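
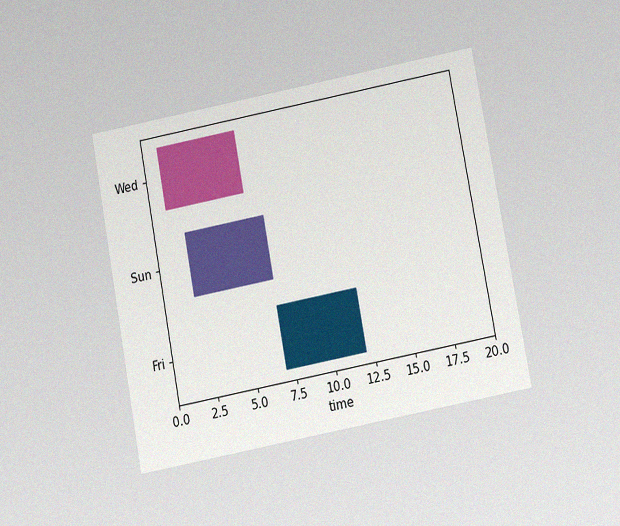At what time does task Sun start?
2

The chart is tilted about 11° counter-clockwise and viewed at a slight angle, with some photo noise. The Sun bar begins at t=2.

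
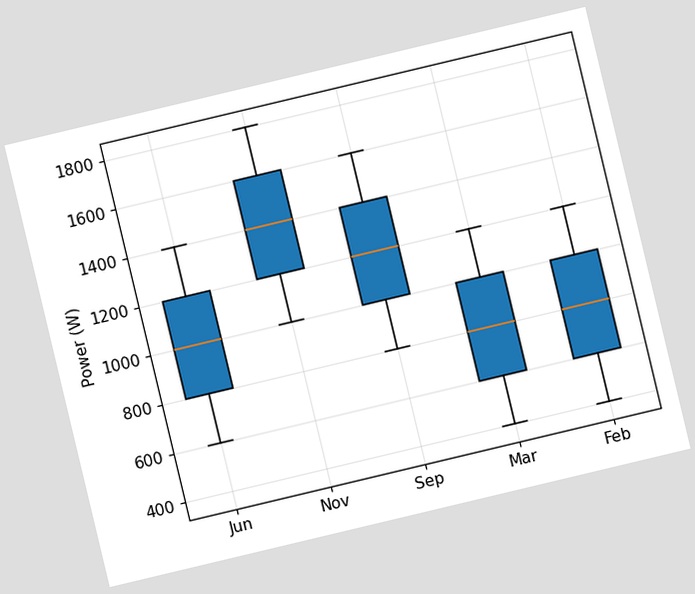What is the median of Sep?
1200W

The chart is tilted about 13° counter-clockwise. The median line in the Sep box sits at 1200W.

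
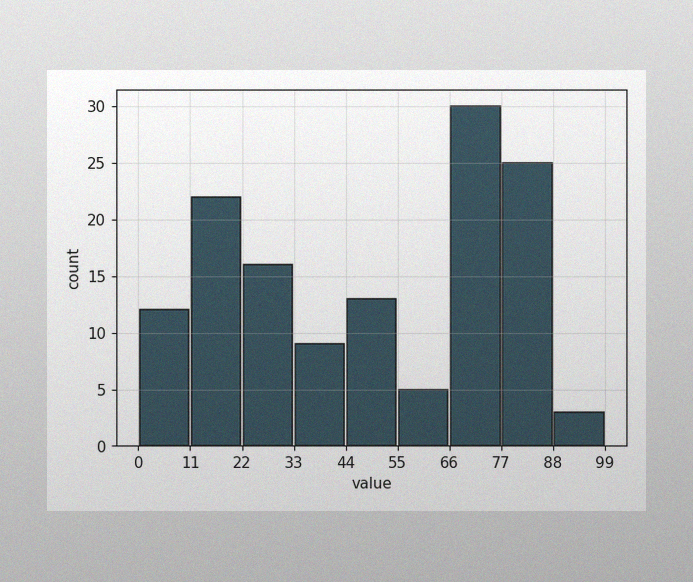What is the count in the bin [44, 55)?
13

The image has some photo noise and uneven lighting. The [44, 55) bin has height 13.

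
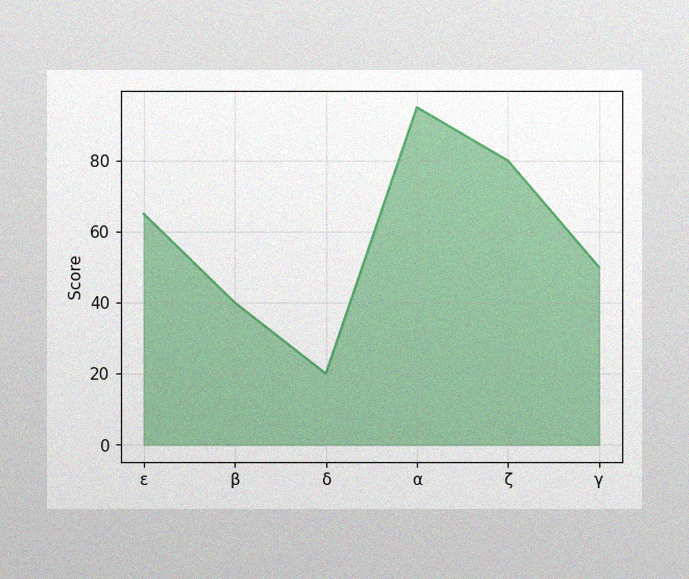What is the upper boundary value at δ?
The image has some photo noise and uneven lighting. At δ the upper boundary is at 20.

20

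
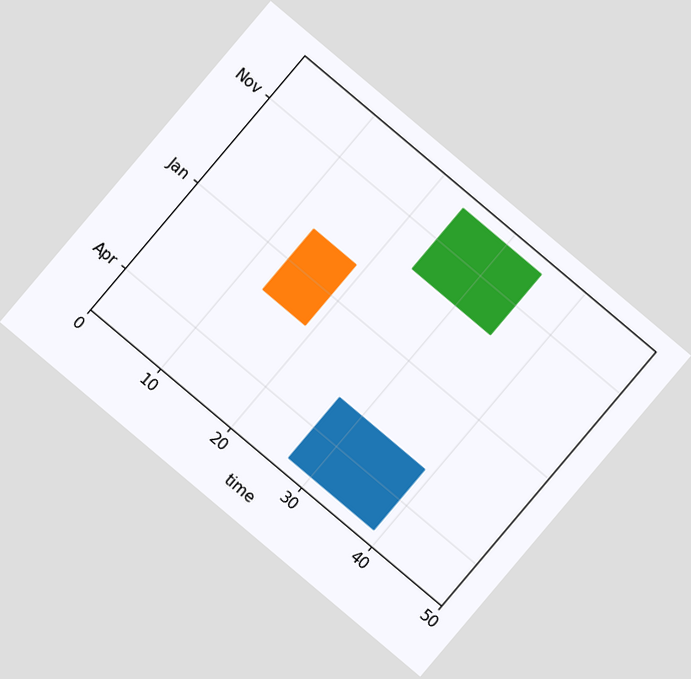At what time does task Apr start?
27

The chart is tilted about 40° clockwise. The Apr bar begins at t=27.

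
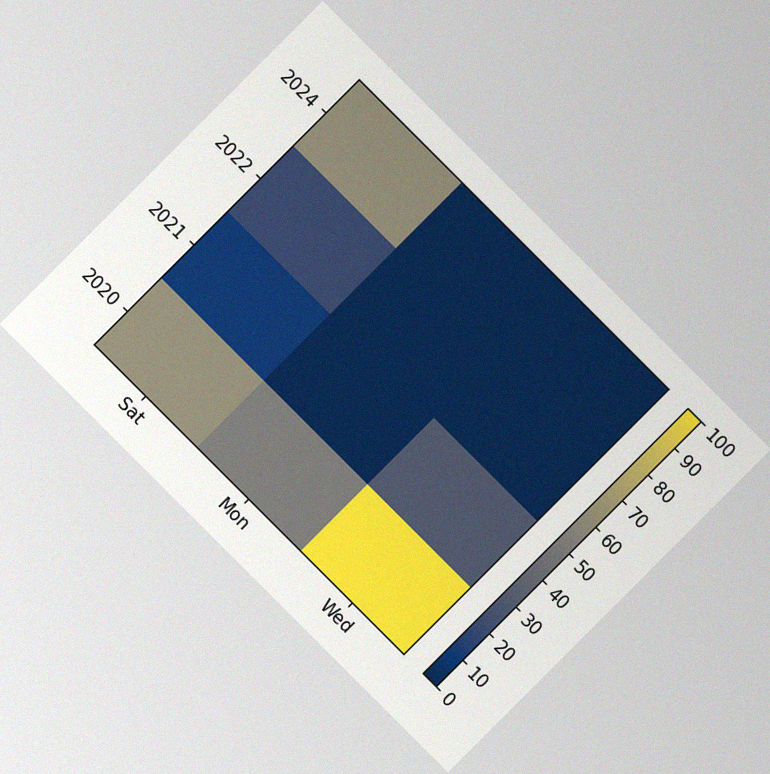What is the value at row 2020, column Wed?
The chart is tilted about 45° clockwise, with some photo noise. Matching cell (2020, Wed) against the colorbar gives 100.

100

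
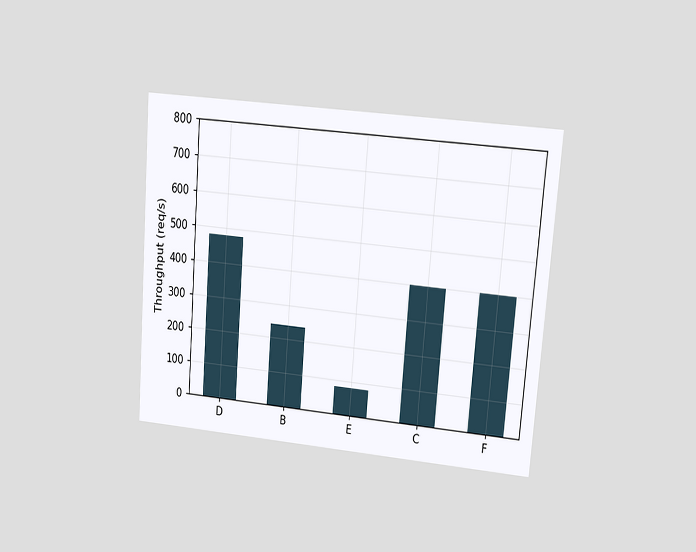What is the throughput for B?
240req/s

The chart is tilted about 5° clockwise and viewed at a slight angle. Reading along the chart's y-axis, the B bar reaches 240req/s.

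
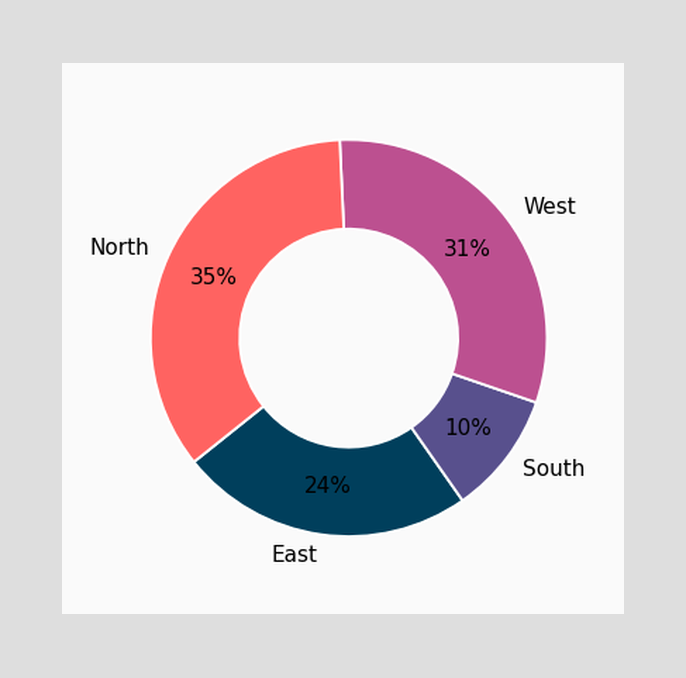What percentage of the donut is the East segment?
24%

The East segment takes up 24% of the ring.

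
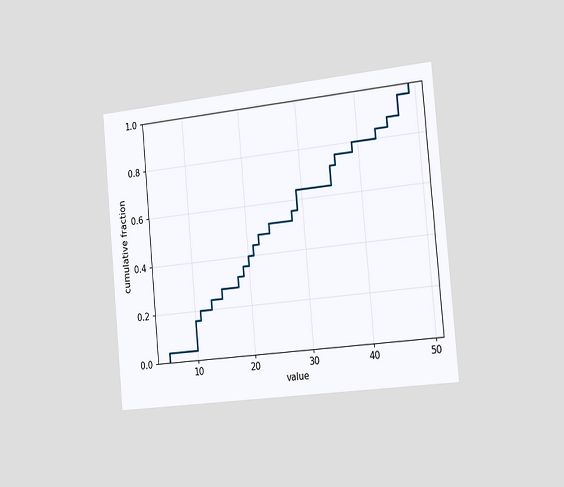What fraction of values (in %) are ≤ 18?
32%

The chart is tilted about 5° counter-clockwise and viewed slightly from the right. At x=18 the ECDF step is at 32%.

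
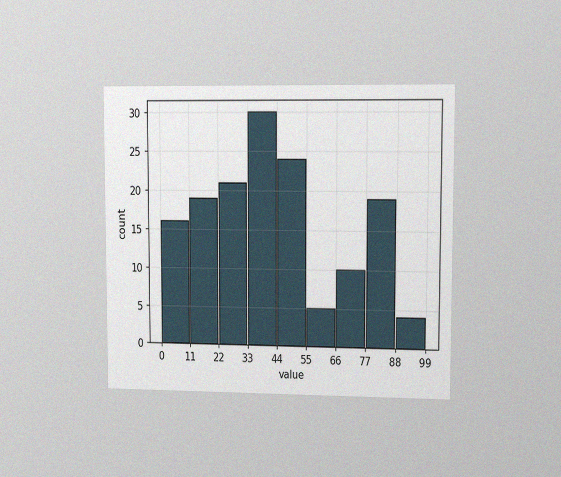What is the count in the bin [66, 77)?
10

The chart is viewed at a slight angle, with some photo noise. The [66, 77) bin has height 10.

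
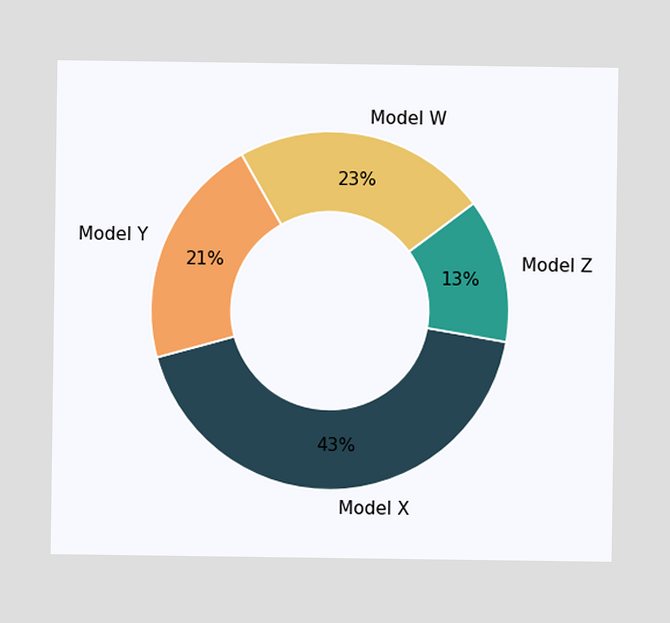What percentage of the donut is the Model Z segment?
The Model Z segment takes up 13% of the ring.

13%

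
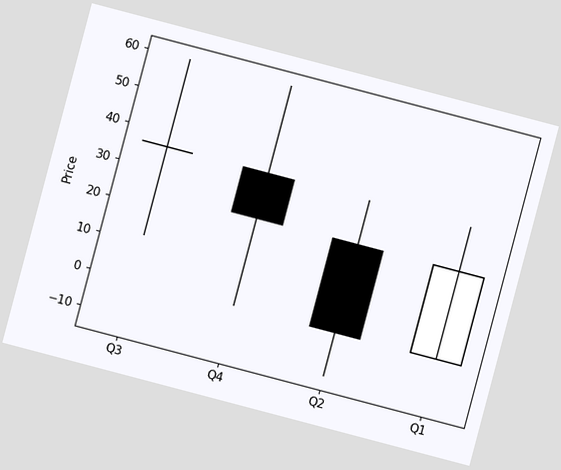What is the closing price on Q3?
The chart is tilted about 15° clockwise. The Q3 candle closes at 36.

36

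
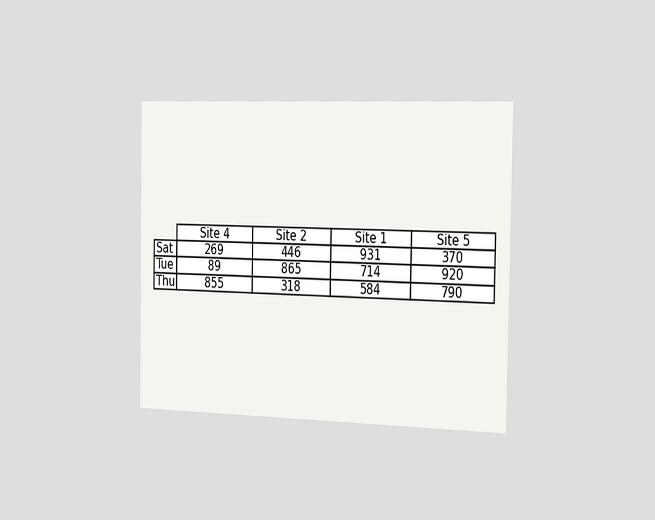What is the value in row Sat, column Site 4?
The chart is viewed slightly from the right. The (Sat, Site 4) cell reads 269.

269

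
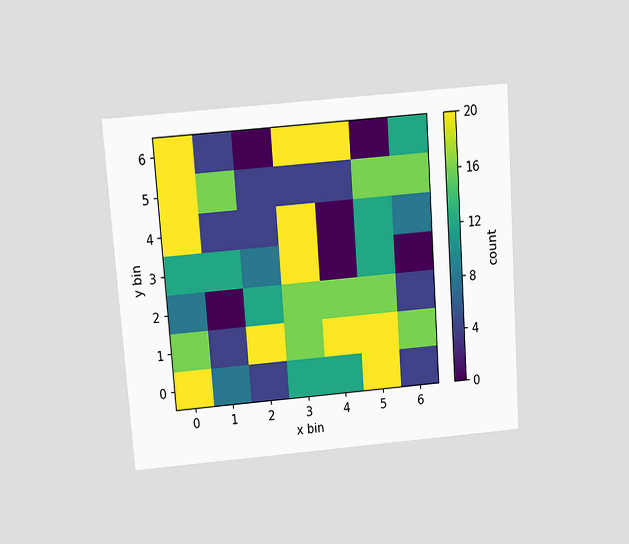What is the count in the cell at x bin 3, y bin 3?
20

The chart is tilted about 4° counter-clockwise and viewed slightly from above. Matching the cell (3, 3) against the colorbar gives 20.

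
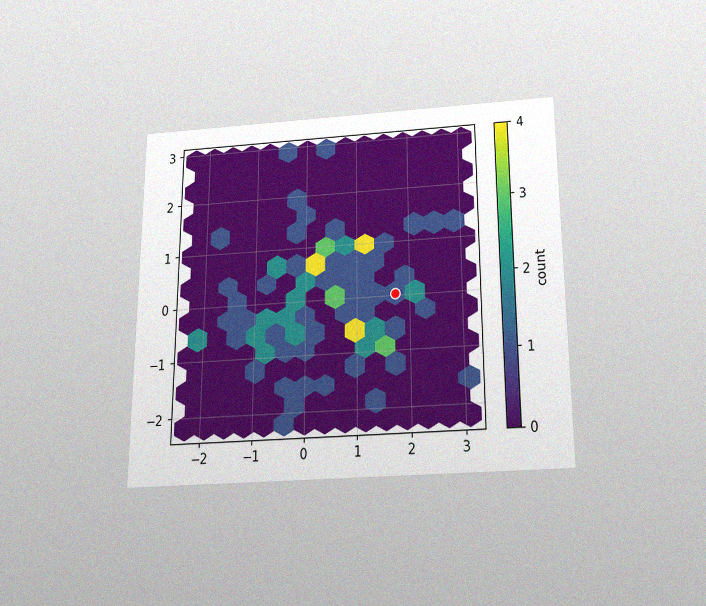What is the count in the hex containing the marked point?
The chart is viewed slightly from below, with some photo noise. The marked hex reads 1 on the colorbar.

1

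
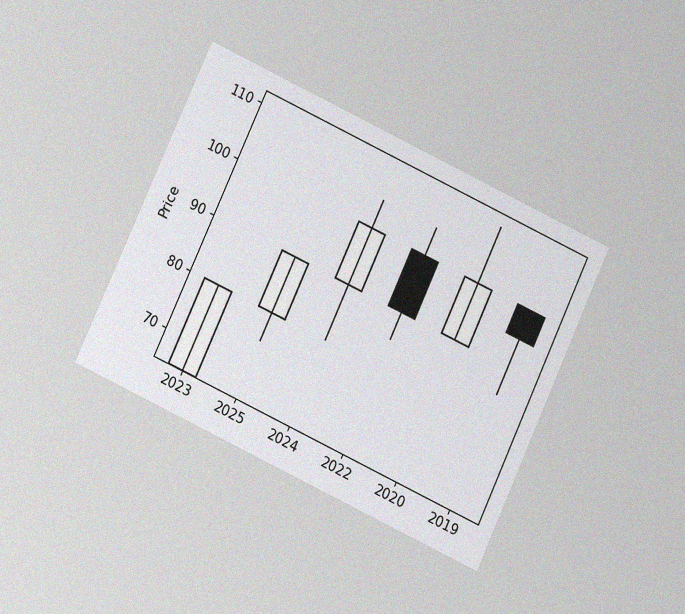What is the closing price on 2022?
The chart is tilted about 25° clockwise and viewed at a slight angle, with some photo noise. The 2022 candle closes at 90.

90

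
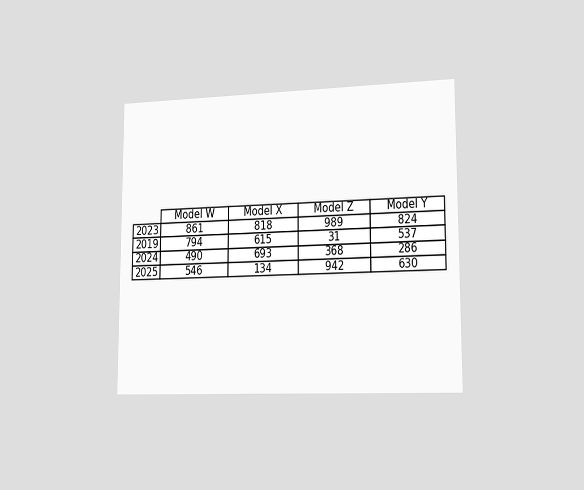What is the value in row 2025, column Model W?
The chart is viewed slightly from the right. The (2025, Model W) cell reads 546.

546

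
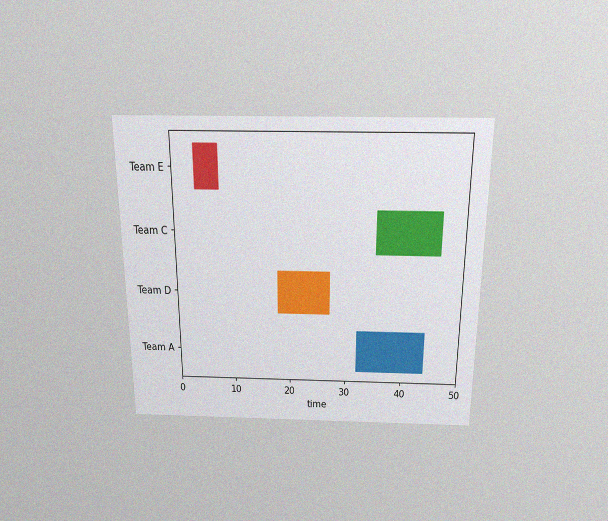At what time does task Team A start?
32

The chart is viewed slightly from above, with some photo noise. The Team A bar begins at t=32.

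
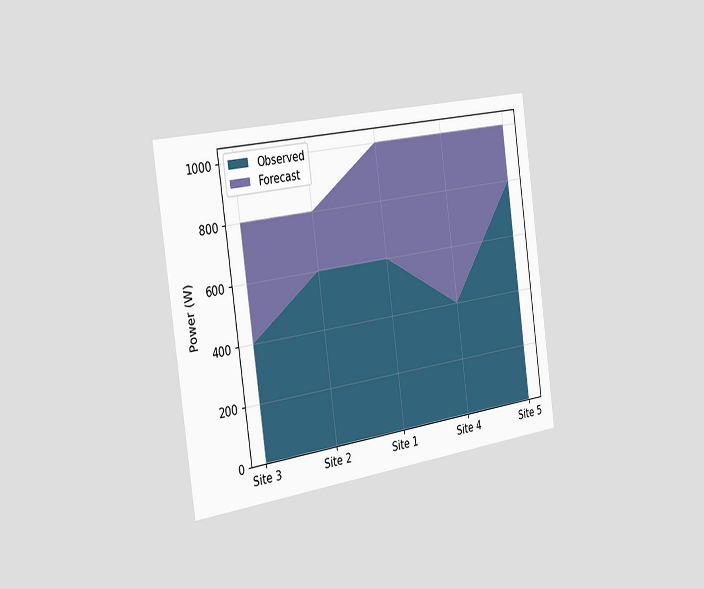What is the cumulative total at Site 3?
800W

The chart is tilted about 8° counter-clockwise and viewed slightly from the left. The stacked total at Site 3 reaches 800W.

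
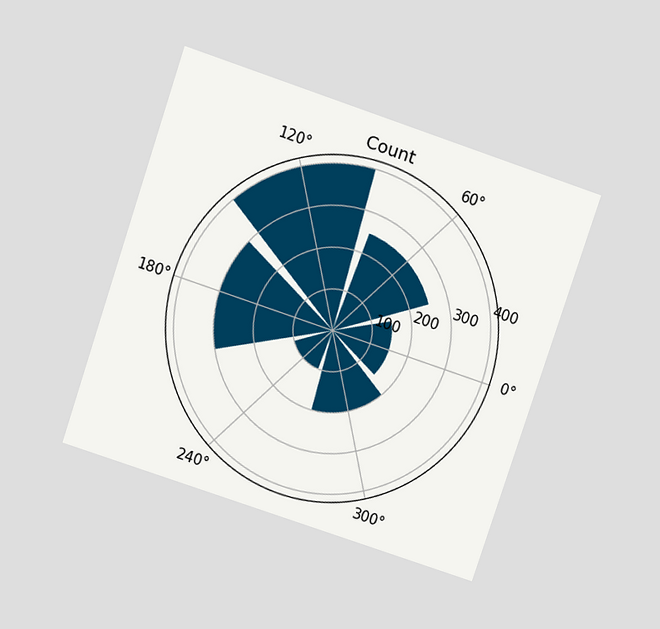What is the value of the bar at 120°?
400

The chart is tilted about 19° clockwise and viewed slightly from above. The bar at 120° reaches 400 on the radial axis.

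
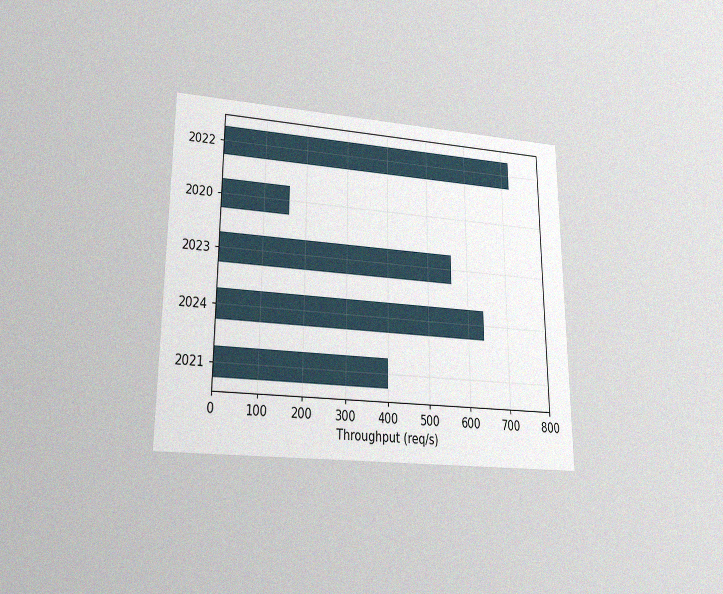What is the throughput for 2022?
720req/s

The chart is viewed at a slight angle, with some photo noise. Reading along the chart's x-axis, the 2022 bar reaches 720req/s.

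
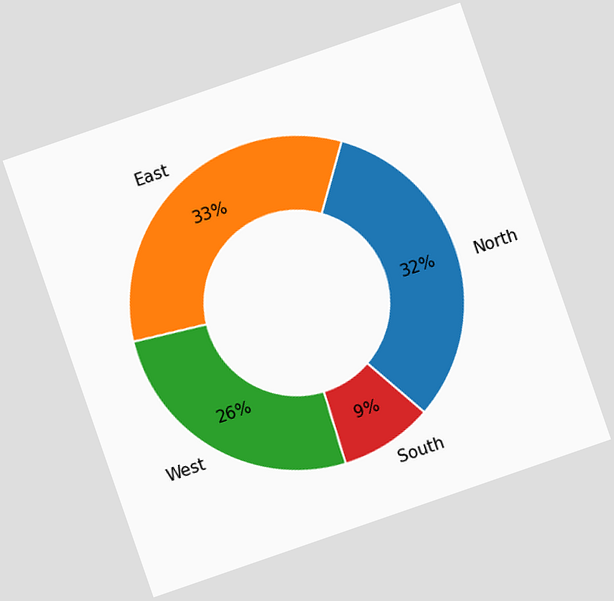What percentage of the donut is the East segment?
The chart is tilted about 19° counter-clockwise. The East segment takes up 33% of the ring.

33%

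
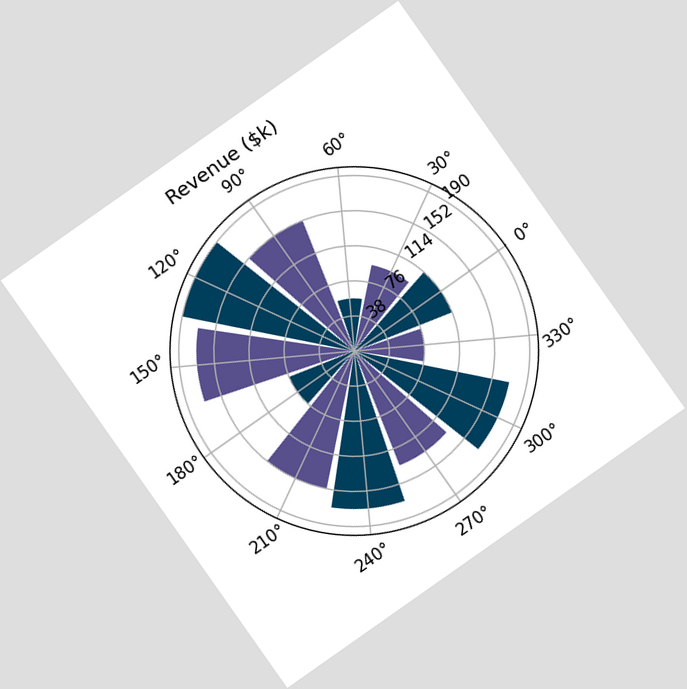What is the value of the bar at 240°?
$171k

The chart is tilted about 35° counter-clockwise. The bar at 240° reaches $171k on the radial axis.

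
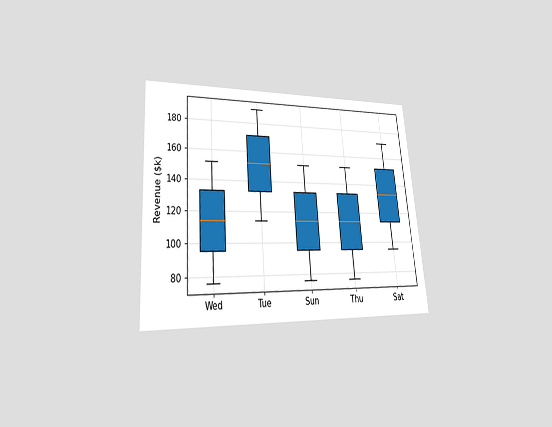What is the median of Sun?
$114k

The chart is tilted about 5° counter-clockwise and viewed at a slight angle. The median line in the Sun box sits at $114k.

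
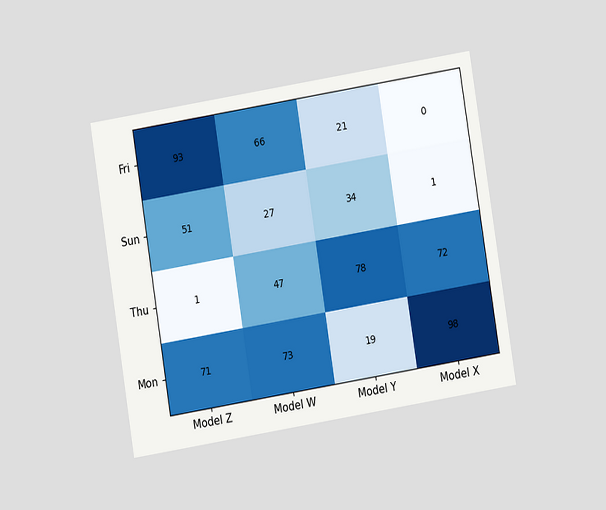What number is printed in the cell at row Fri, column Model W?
The chart is tilted about 9° counter-clockwise and viewed at a slight angle. The (Fri, Model W) cell reads 66.

66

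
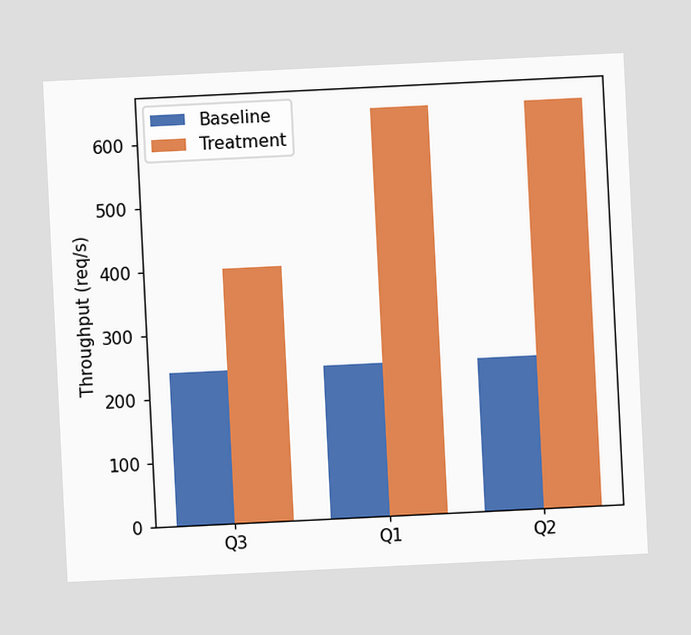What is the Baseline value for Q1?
The chart is tilted about 3° counter-clockwise. The Baseline bar at Q1 reaches 240req/s on the y-axis.

240req/s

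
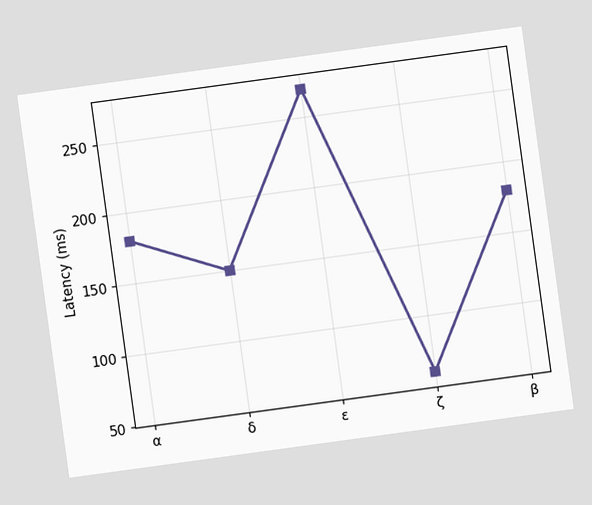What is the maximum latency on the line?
270ms

The chart is tilted about 8° counter-clockwise. The highest point is at ε, and reading across to the y-axis gives 270ms.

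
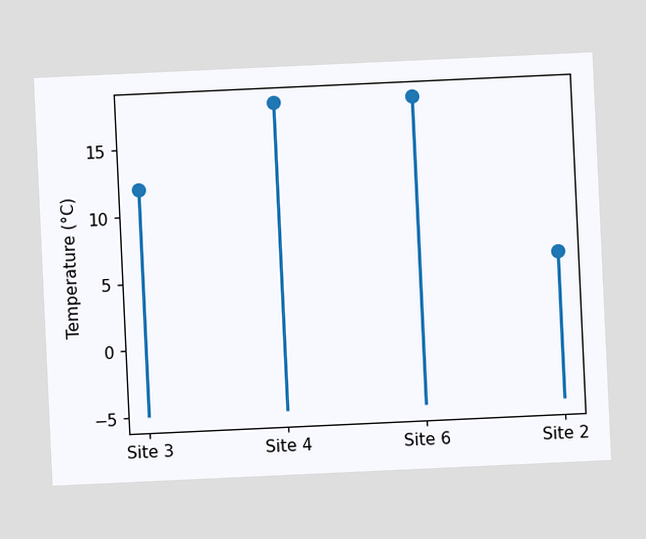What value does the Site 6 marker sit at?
18°C

The chart is tilted about 3° counter-clockwise. The Site 6 marker sits at 18°C.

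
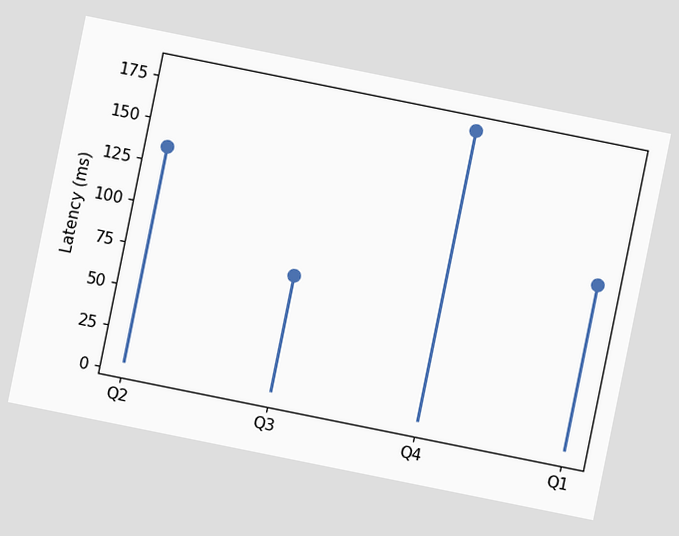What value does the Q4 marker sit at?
180ms

The chart is tilted about 11° clockwise. The Q4 marker sits at 180ms.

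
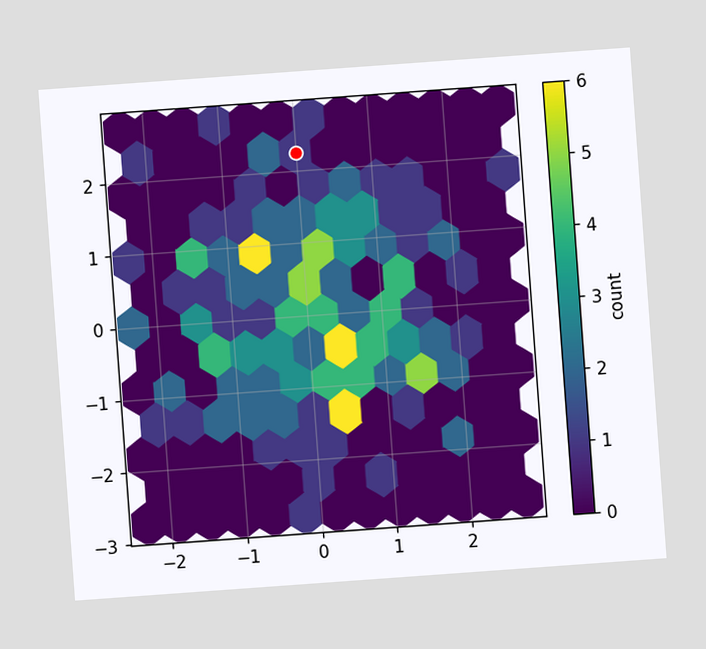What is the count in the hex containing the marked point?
1

The chart is tilted about 4° counter-clockwise. The marked hex reads 1 on the colorbar.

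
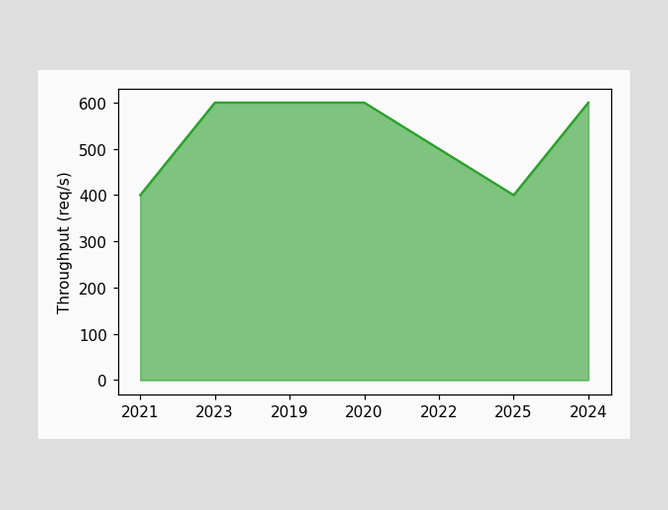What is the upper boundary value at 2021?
At 2021 the upper boundary is at 400req/s.

400req/s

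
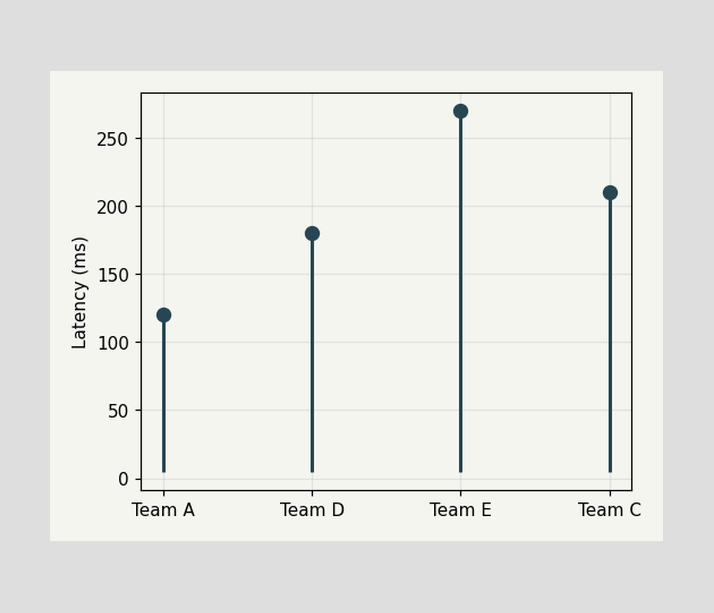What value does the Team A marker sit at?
120ms

The Team A marker sits at 120ms.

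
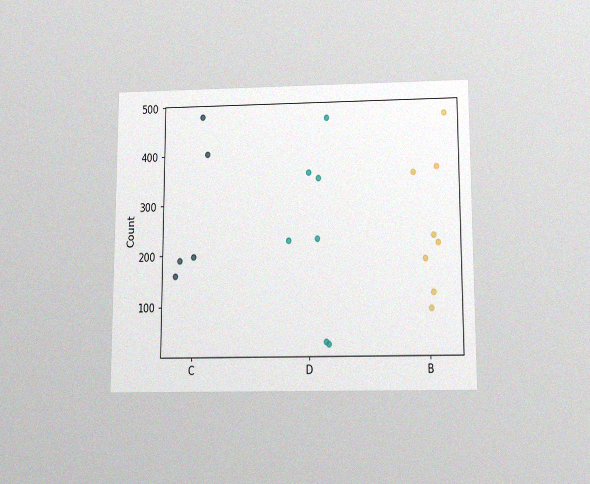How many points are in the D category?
7

The chart is viewed slightly from below, with some photo noise. Counting the markers in the D column gives 7.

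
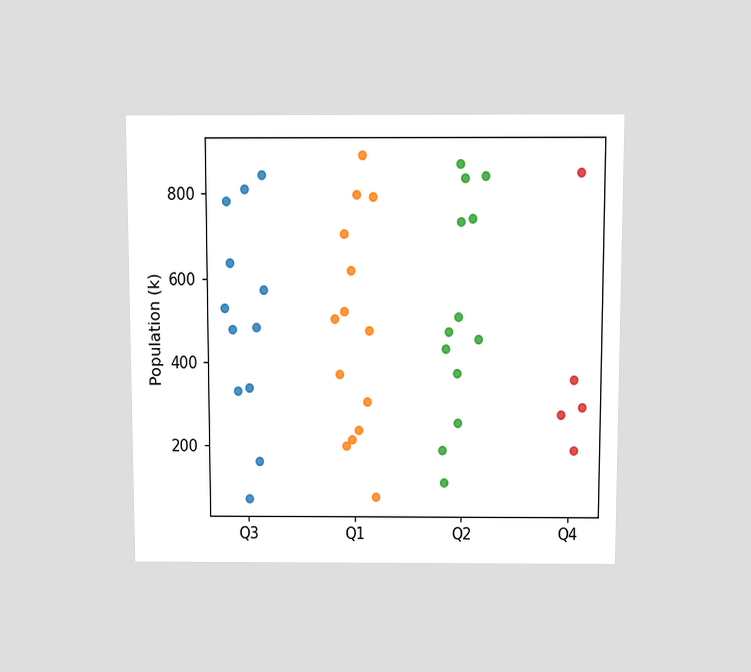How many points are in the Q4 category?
5

The chart is viewed slightly from above. Counting the markers in the Q4 column gives 5.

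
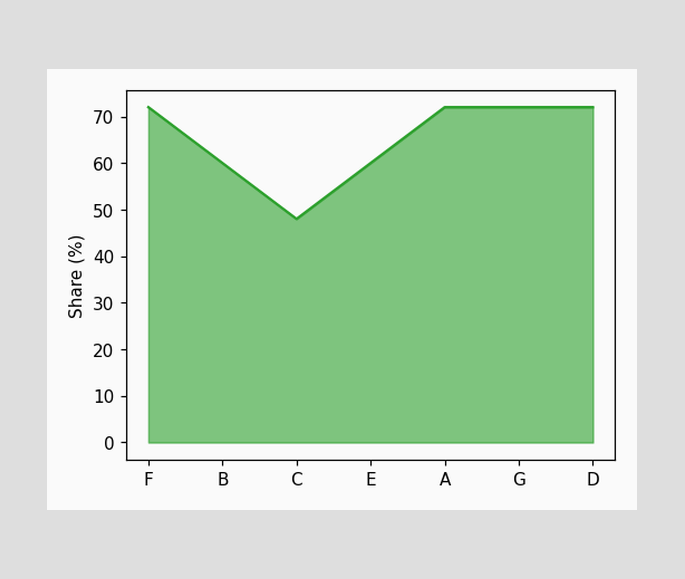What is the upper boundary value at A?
At A the upper boundary is at 72%.

72%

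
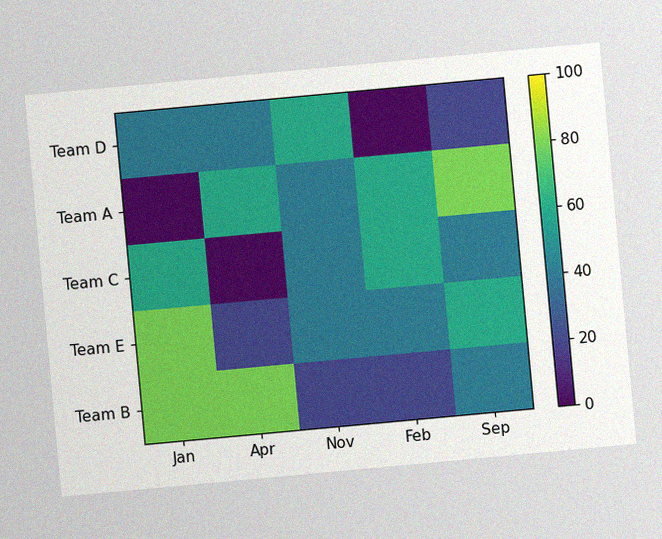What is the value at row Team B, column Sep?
40

The chart is tilted about 5° counter-clockwise, with some photo noise. Matching cell (Team B, Sep) against the colorbar gives 40.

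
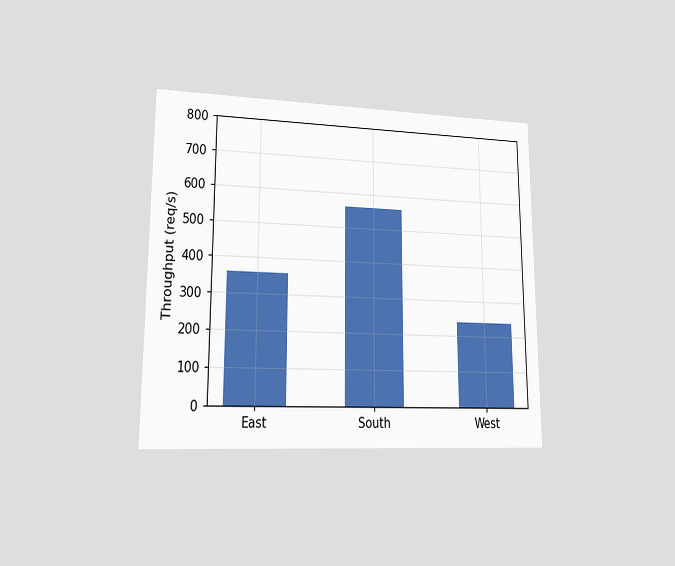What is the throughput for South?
The chart is viewed at a slight angle. Reading along the chart's y-axis, the South bar reaches 560req/s.

560req/s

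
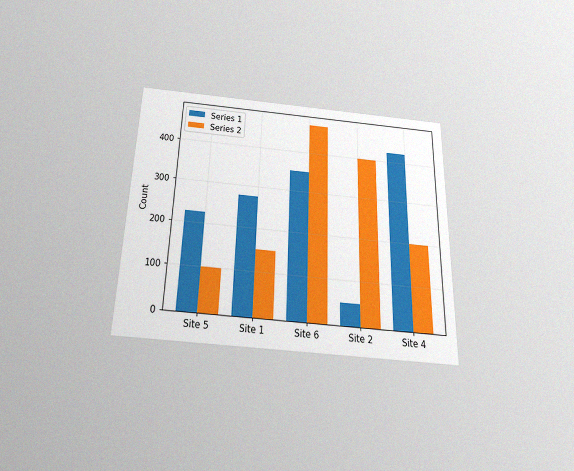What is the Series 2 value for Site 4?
200

The chart is viewed slightly from below, with some photo noise. The Series 2 bar at Site 4 reaches 200 on the y-axis.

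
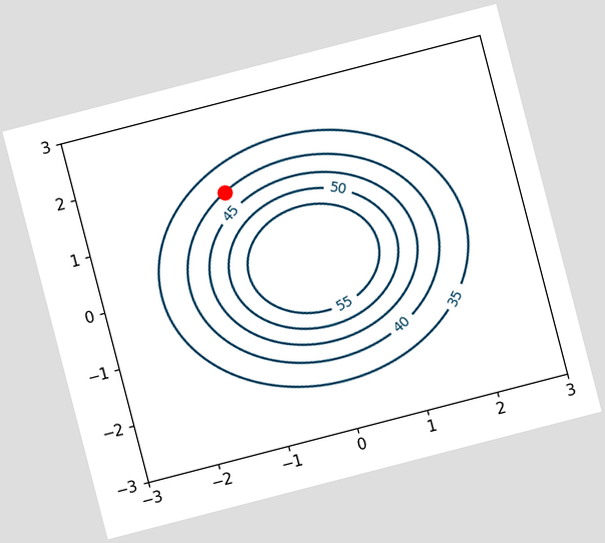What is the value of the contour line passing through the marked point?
40

The chart is tilted about 15° counter-clockwise. The marked point sits on the contour labelled 40.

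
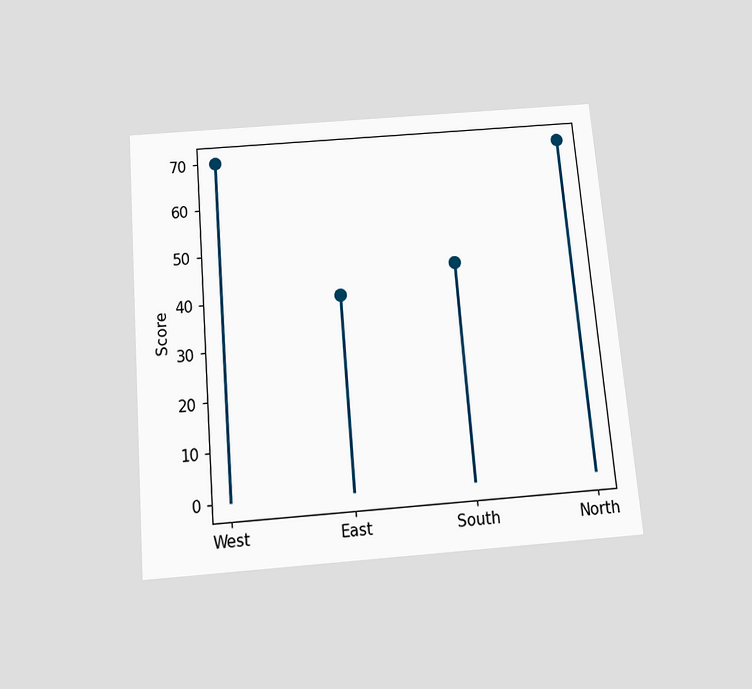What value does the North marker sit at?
The chart is tilted about 5° counter-clockwise and viewed slightly from below. The North marker sits at 70.

70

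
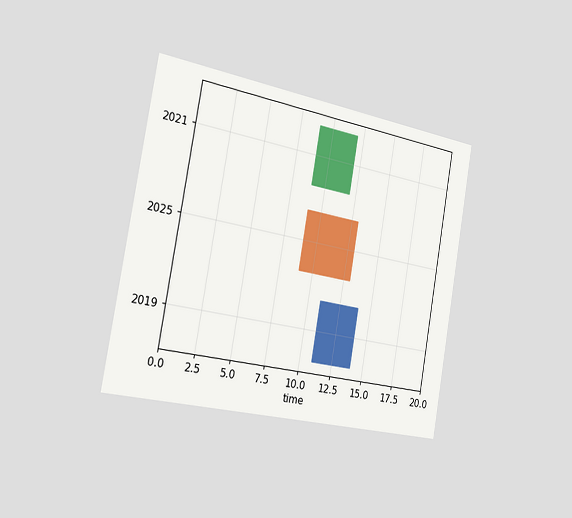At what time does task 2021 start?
9

The chart is tilted about 10° clockwise and viewed slightly from the left. The 2021 bar begins at t=9.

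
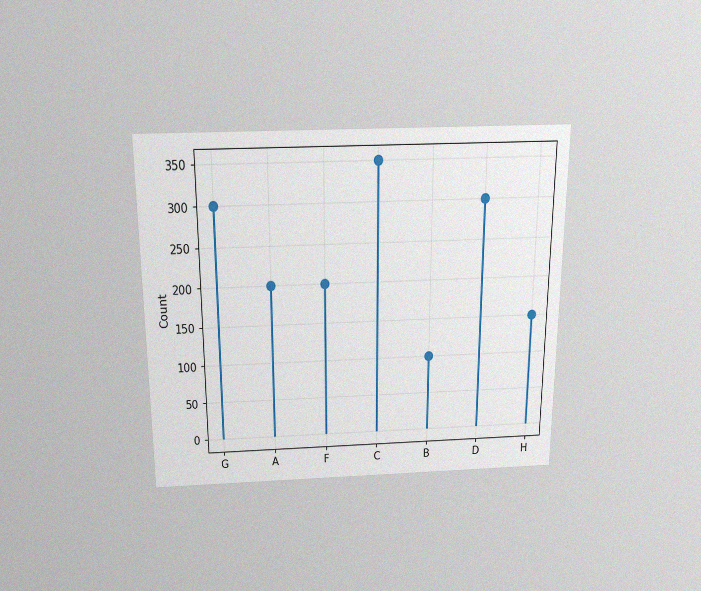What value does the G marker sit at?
300

The chart is viewed slightly from above, with some photo noise. The G marker sits at 300.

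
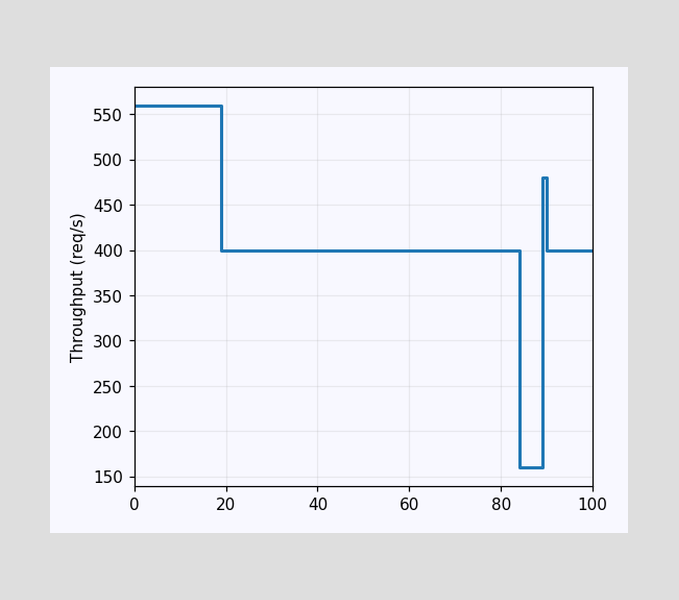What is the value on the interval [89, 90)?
On [89, 90) the step sits at 480req/s.

480req/s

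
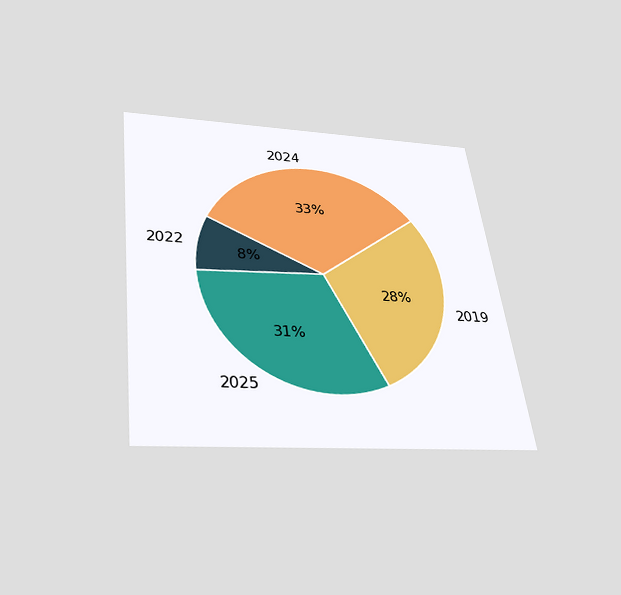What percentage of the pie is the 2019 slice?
The chart is tilted about 7° counter-clockwise and viewed slightly from below. The 2019 slice takes up 28% of the pie.

28%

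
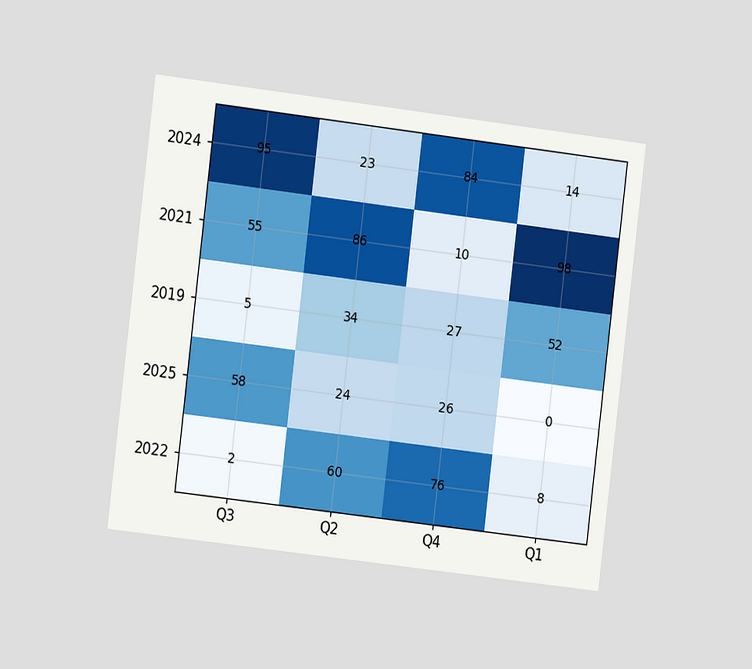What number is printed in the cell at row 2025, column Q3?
58

The chart is tilted about 7° clockwise and viewed slightly from the left. The (2025, Q3) cell reads 58.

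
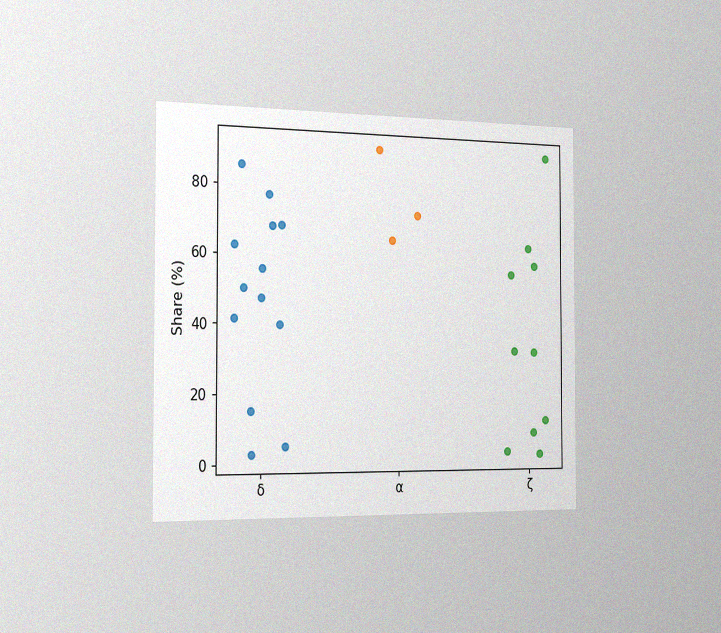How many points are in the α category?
The chart is viewed slightly from the left, with some photo noise. Counting the markers in the α column gives 3.

3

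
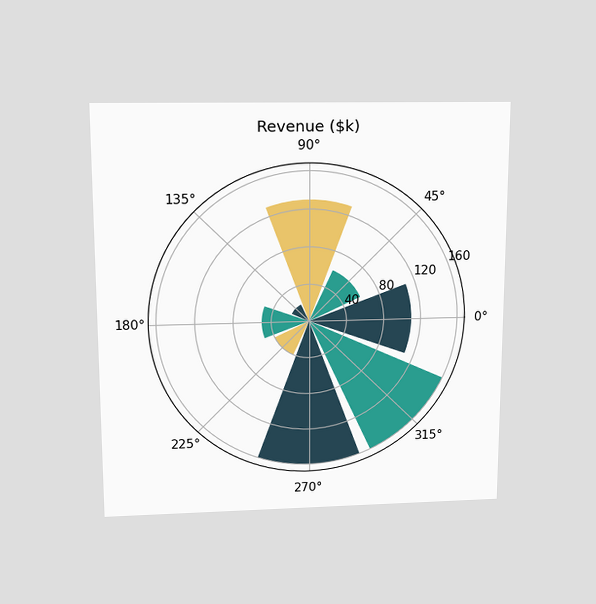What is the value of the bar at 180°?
$50k

The chart is viewed slightly from above. The bar at 180° reaches $50k on the radial axis.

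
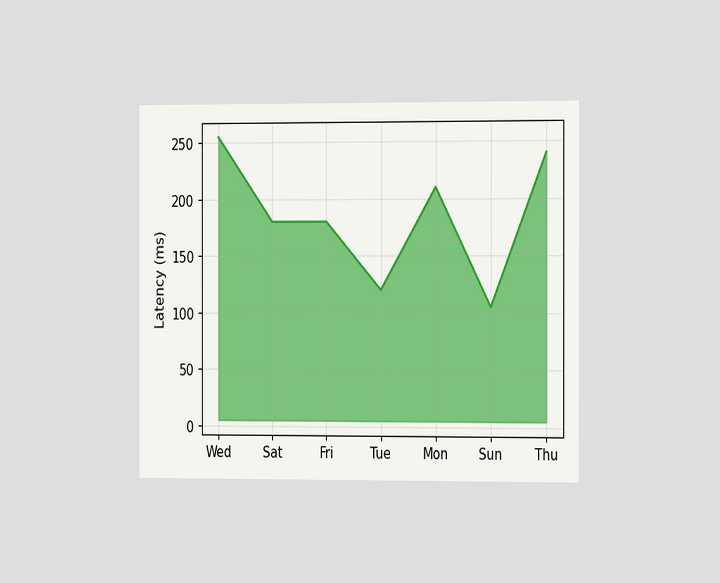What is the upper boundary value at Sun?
105ms

The chart is viewed slightly from the right. At Sun the upper boundary is at 105ms.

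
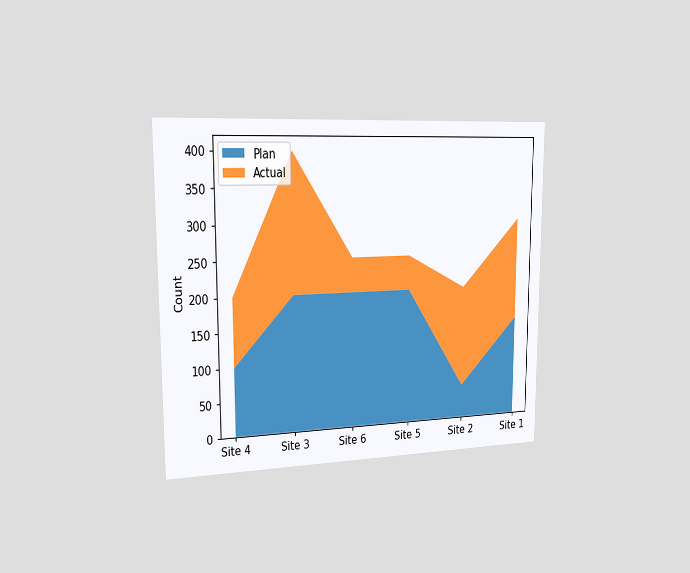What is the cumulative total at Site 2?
The chart is viewed slightly from the left. The stacked total at Site 2 reaches 200.

200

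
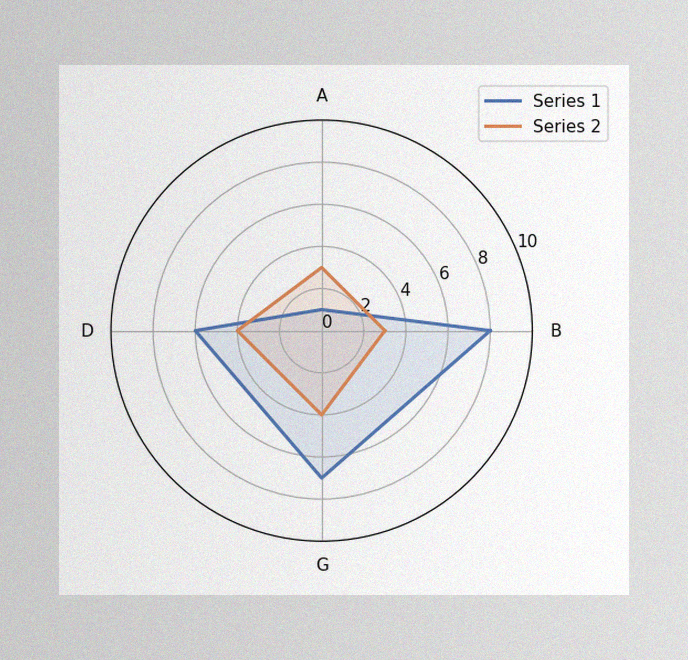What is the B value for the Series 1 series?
The image has some photo noise and uneven lighting. On the B axis, Series 1 reaches 8.

8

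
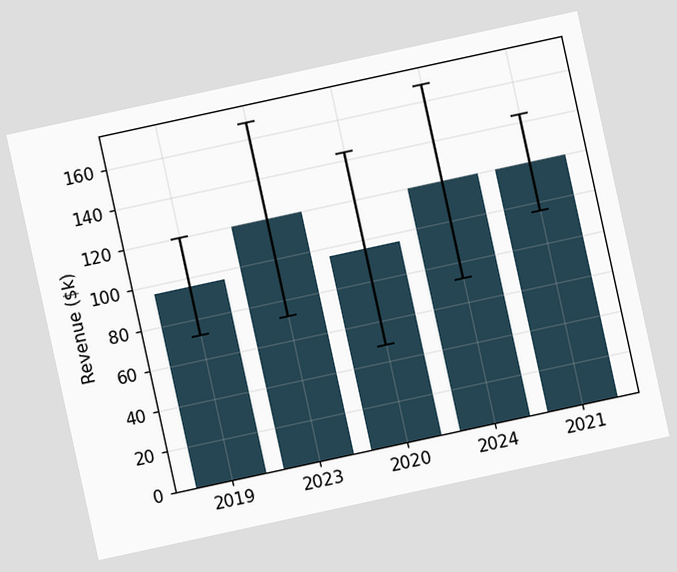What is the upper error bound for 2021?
$144k

The chart is tilted about 12° counter-clockwise. The 2021 bar's upper whisker reaches $144k.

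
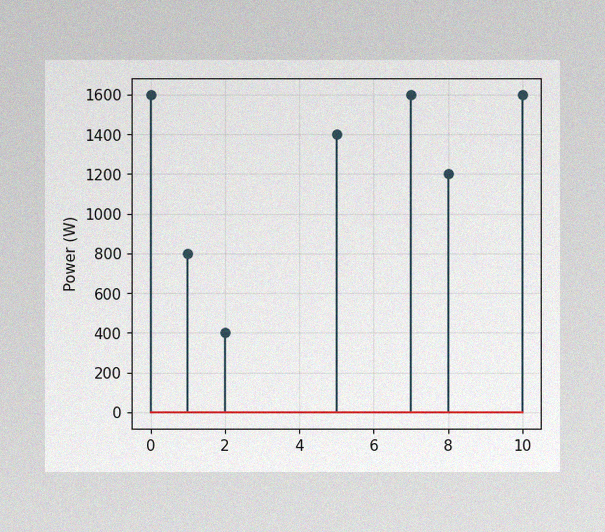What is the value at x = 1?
800W

The image has some photo noise and uneven lighting. The stem at x=1 reaches 800W.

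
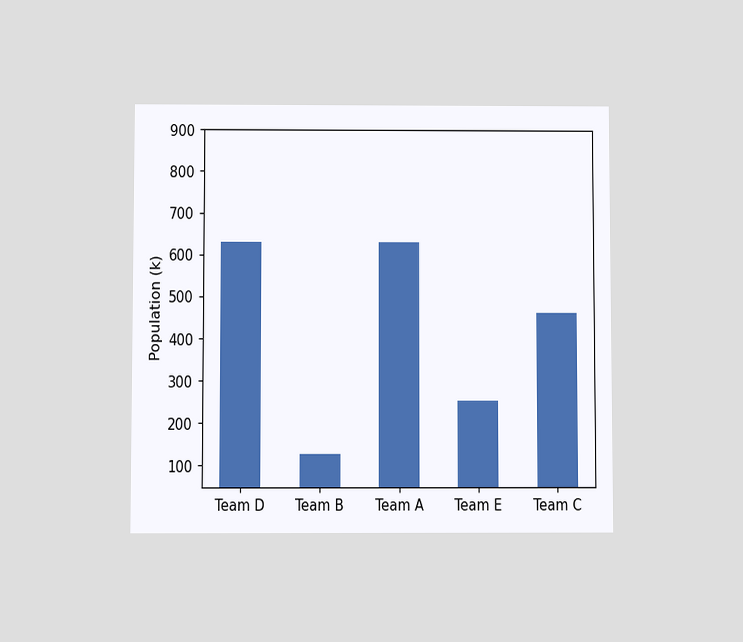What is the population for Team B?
126k

The chart is viewed slightly from below. Reading along the chart's y-axis, the Team B bar reaches 126k.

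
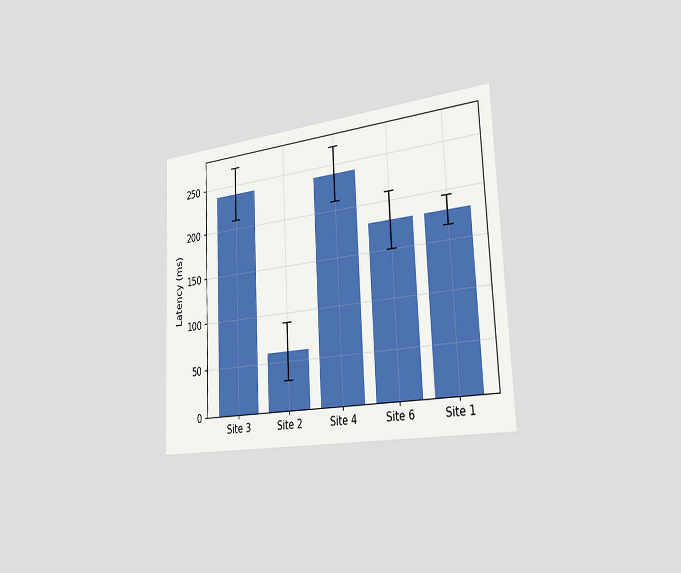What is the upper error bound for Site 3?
270ms

The chart is tilted about 3° counter-clockwise and viewed slightly from the right. The Site 3 bar's upper whisker reaches 270ms.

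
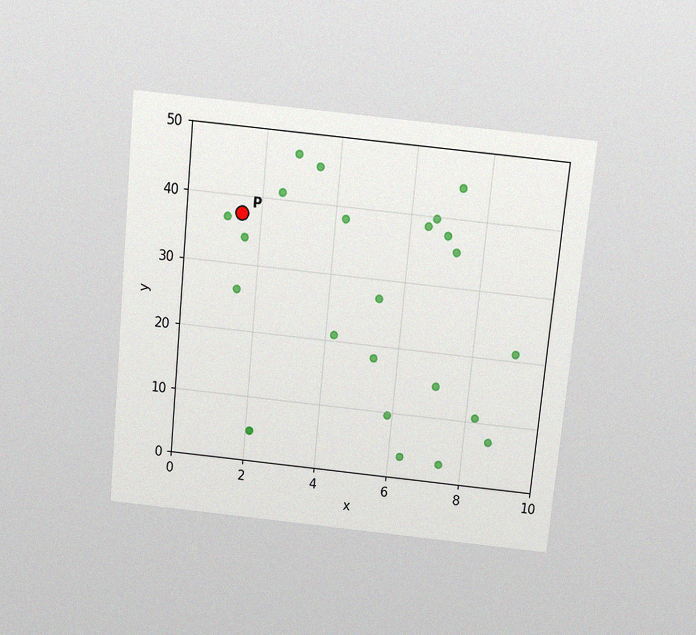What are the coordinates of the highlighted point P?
(1.5, 37.5)

The chart is tilted about 6° clockwise and viewed slightly from above, with some photo noise. Following the gridlines from P to each axis, P sits at (1.5, 37.5).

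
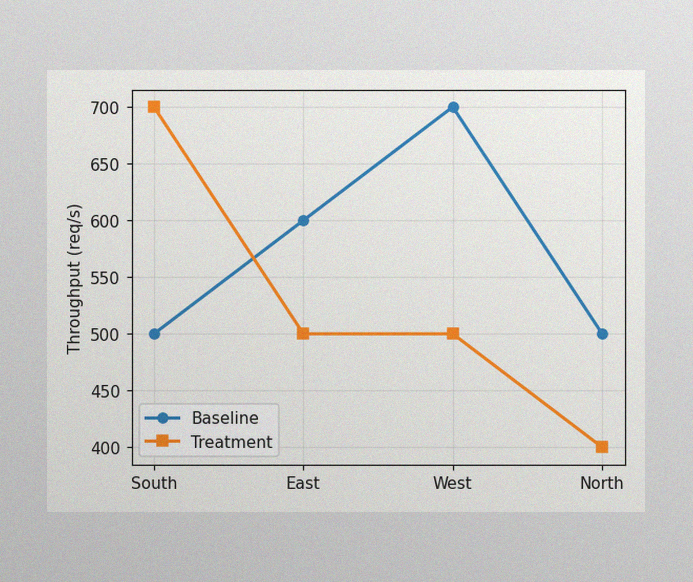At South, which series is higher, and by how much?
Treatment, by 200req/s

The image has some photo noise and uneven lighting. At South, Treatment sits above the other line by 200req/s.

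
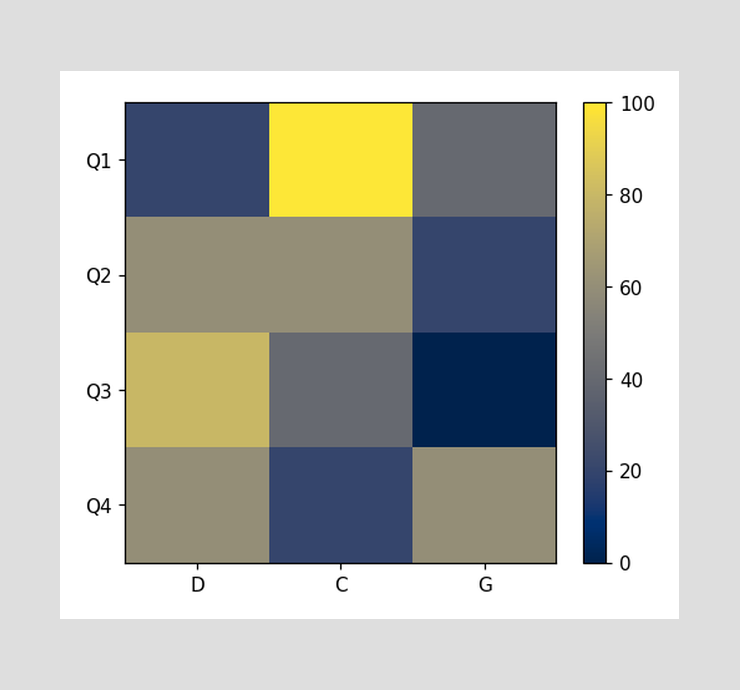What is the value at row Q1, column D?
Matching cell (Q1, D) against the colorbar gives 20.

20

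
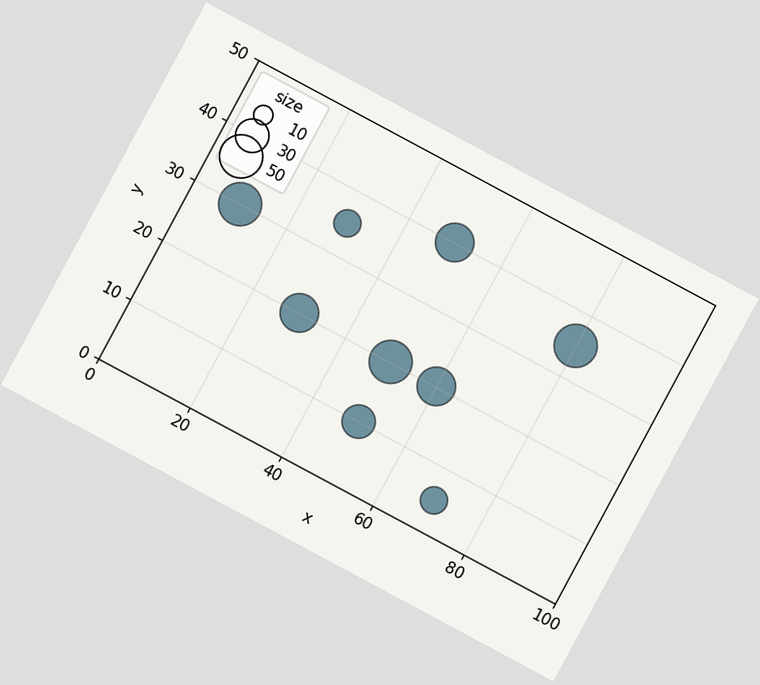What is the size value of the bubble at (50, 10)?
The chart is tilted about 28° clockwise. Matching the bubble at (50, 10) against the size legend gives 30.

30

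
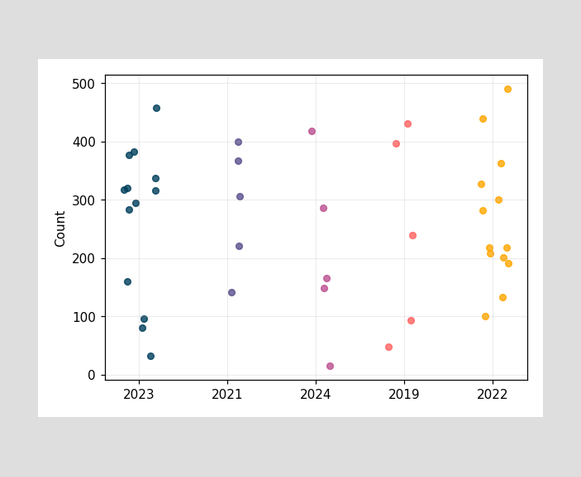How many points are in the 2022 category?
13

Counting the markers in the 2022 column gives 13.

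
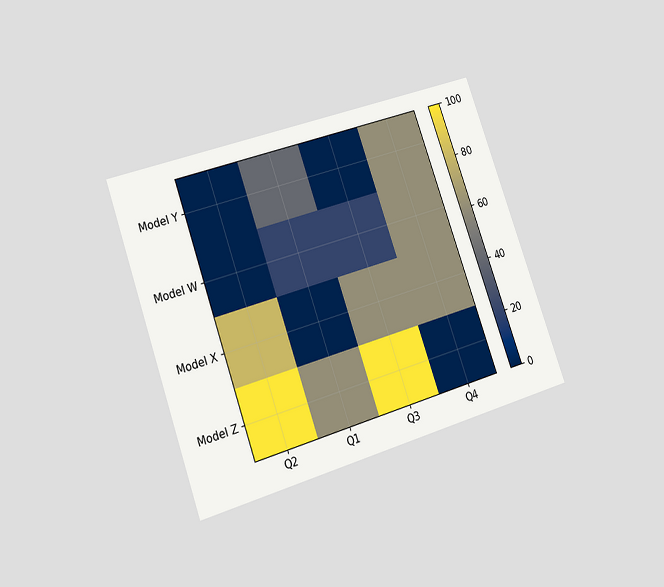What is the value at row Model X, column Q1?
The chart is tilted about 19° counter-clockwise and viewed at a slight angle. Matching cell (Model X, Q1) against the colorbar gives 0.

0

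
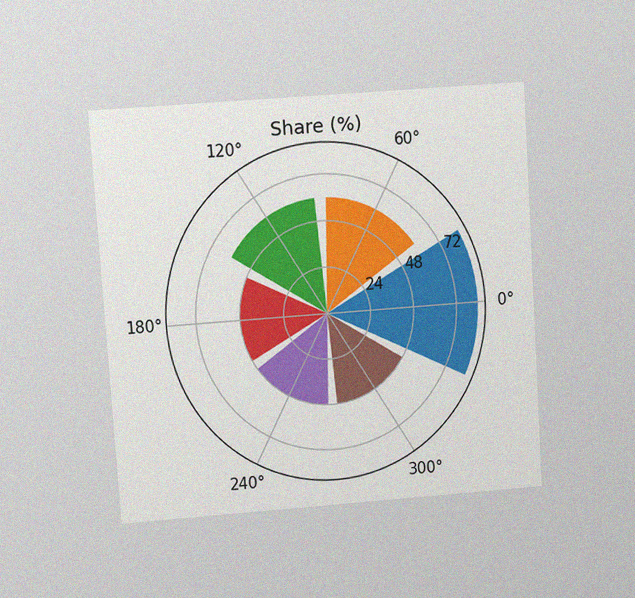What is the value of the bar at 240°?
48%

The chart is tilted about 4° counter-clockwise and viewed at a slight angle, with some photo noise. The bar at 240° reaches 48% on the radial axis.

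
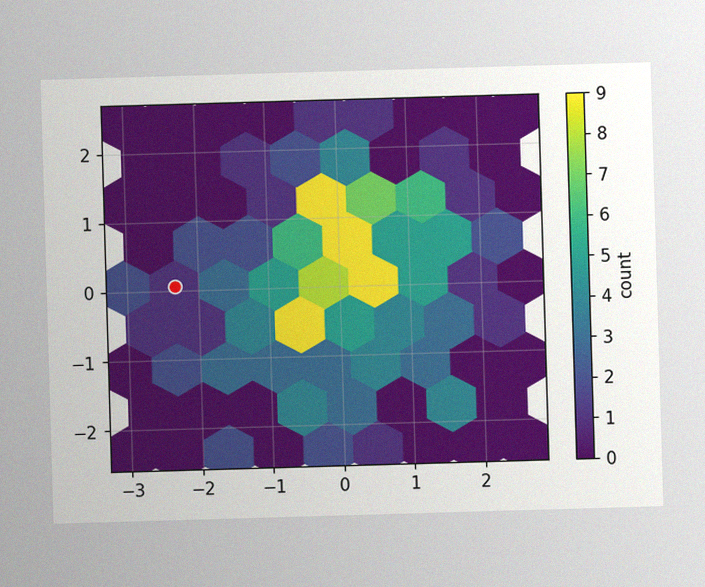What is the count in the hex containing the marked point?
The image has some photo noise and uneven lighting. The marked hex reads 1 on the colorbar.

1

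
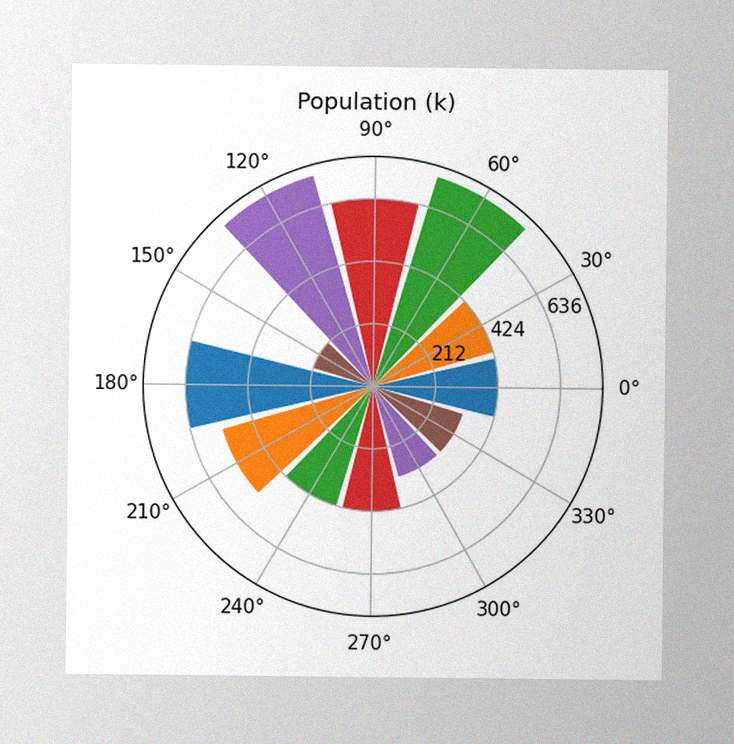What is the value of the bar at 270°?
The image has some photo noise and uneven lighting. The bar at 270° reaches 424k on the radial axis.

424k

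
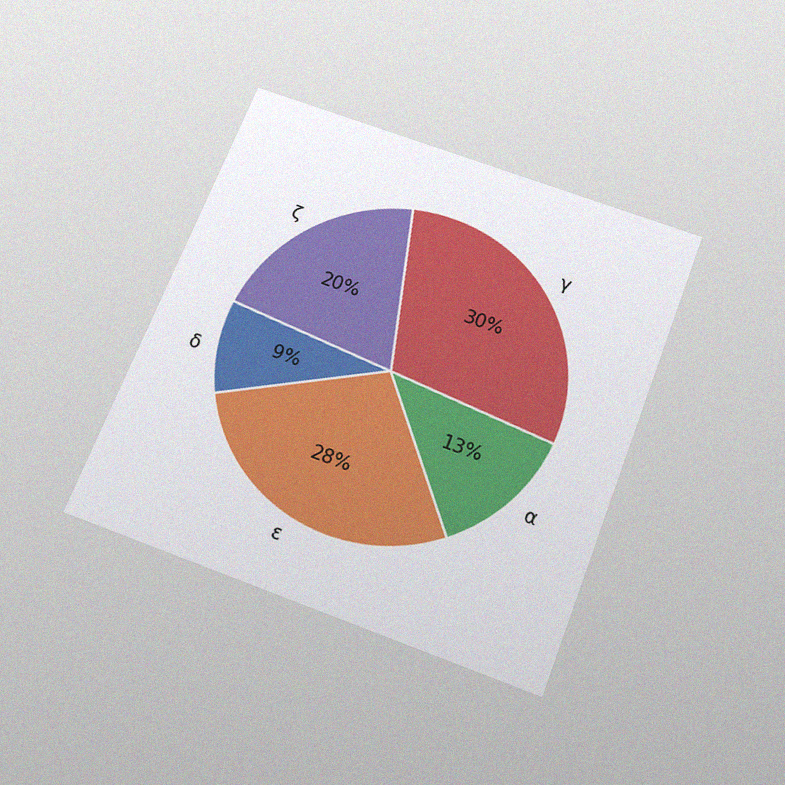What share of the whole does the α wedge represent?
13%

The chart is tilted about 21° clockwise and viewed slightly from below, with some photo noise. The α slice takes up 13% of the pie.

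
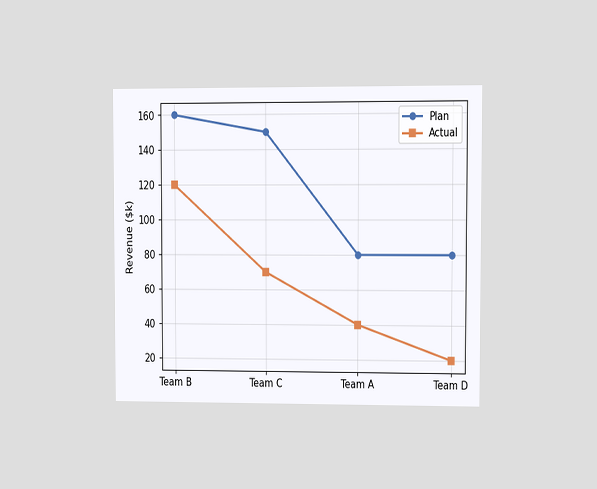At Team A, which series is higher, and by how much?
Plan, by $40k

The chart is viewed at a slight angle. At Team A, Plan sits above the other line by $40k.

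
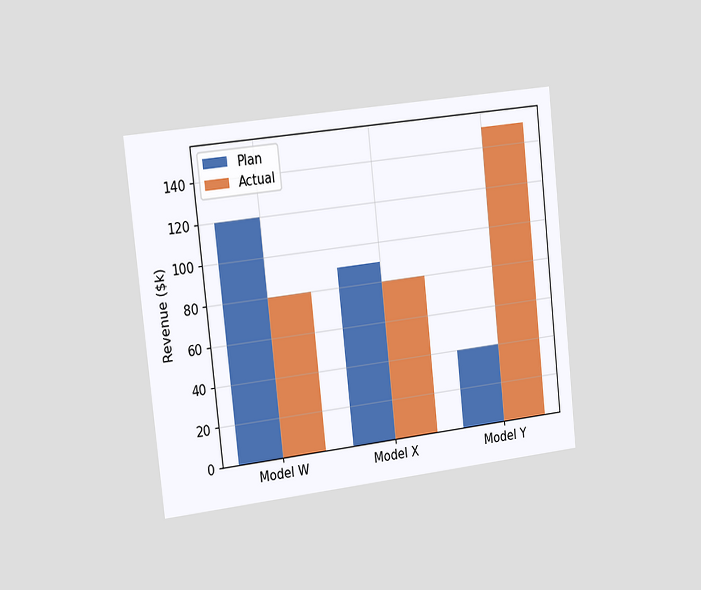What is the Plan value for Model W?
The chart is tilted about 6° counter-clockwise and viewed slightly from the left. The Plan bar at Model W reaches $120k on the y-axis.

$120k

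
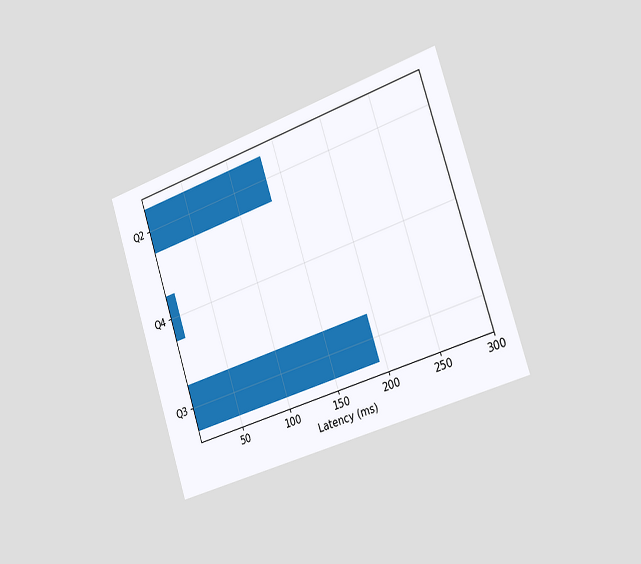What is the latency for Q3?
The chart is tilted about 18° counter-clockwise and viewed slightly from the right. Reading along the chart's x-axis, the Q3 bar reaches 195ms.

195ms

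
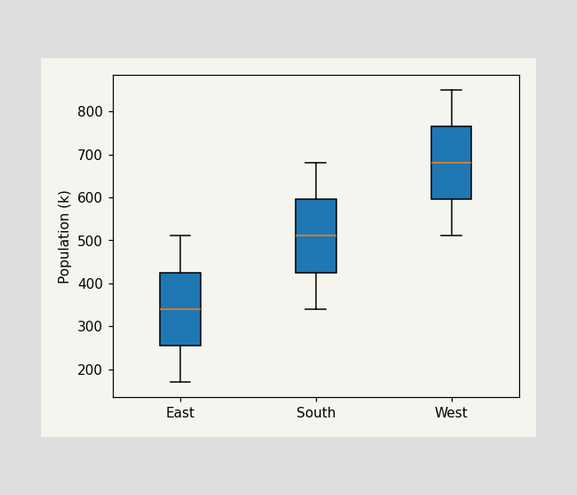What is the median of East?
340k

The median line in the East box sits at 340k.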